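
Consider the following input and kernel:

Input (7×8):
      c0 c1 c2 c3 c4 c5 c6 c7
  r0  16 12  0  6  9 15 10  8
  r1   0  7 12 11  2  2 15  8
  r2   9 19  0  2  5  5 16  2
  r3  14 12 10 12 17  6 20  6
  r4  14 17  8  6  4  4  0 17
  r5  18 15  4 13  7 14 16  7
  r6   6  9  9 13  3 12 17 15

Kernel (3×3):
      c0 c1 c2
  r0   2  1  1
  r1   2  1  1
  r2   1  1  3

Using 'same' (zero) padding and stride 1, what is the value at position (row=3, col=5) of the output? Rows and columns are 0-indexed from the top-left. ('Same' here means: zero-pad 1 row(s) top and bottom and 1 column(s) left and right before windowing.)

99

The receptive field on the zero-padded input at this output position is [5 5 16 / 17 6 20 / 4 4 0]. Elementwise product with the kernel and sum: 5·2 + 5·1 + 16·1 + 17·2 + 6·1 + 20·1 + 4·1 + 4·1 + 0·3.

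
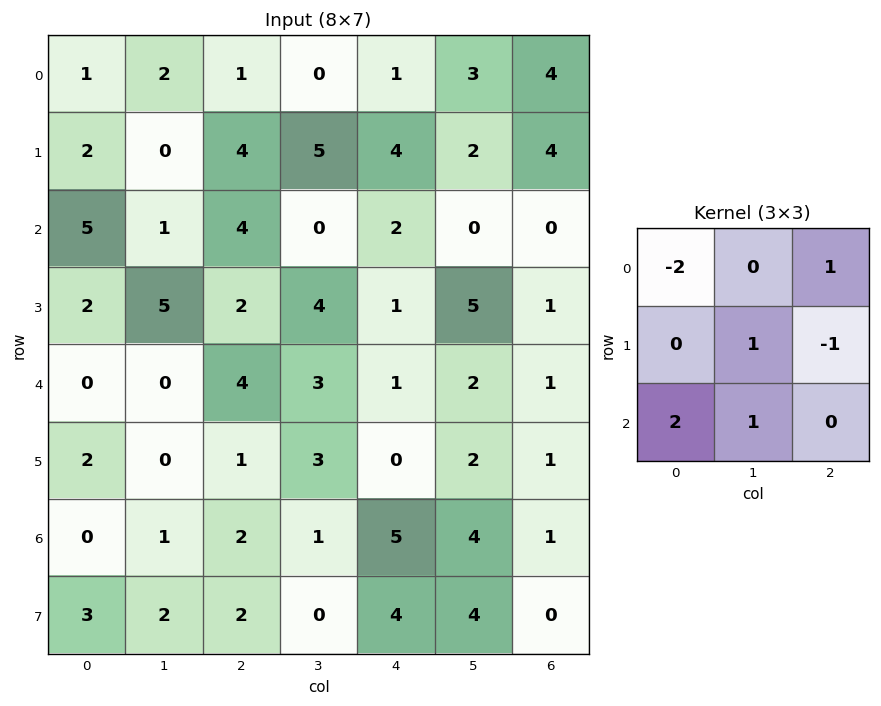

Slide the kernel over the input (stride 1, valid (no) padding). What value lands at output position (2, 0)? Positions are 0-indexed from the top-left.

-3

The receptive field on the input at this output position is [5 1 4 / 2 5 2 / 0 0 4]. Elementwise product with the kernel and sum: 5·-2 + 4·1 + 5·1 + 2·-1 + 0·2 + 0·1.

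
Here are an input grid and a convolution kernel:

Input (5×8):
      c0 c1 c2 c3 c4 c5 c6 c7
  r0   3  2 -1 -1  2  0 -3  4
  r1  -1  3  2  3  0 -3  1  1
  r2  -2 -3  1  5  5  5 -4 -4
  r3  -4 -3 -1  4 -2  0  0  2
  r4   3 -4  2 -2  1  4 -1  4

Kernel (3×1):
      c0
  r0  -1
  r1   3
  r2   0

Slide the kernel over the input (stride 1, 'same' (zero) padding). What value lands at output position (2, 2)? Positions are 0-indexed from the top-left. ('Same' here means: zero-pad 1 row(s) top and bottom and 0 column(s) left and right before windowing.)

1

The receptive field on the zero-padded input at this output position is [2 / 1 / -1]. Elementwise product with the kernel and sum: 2·-1 + 1·3.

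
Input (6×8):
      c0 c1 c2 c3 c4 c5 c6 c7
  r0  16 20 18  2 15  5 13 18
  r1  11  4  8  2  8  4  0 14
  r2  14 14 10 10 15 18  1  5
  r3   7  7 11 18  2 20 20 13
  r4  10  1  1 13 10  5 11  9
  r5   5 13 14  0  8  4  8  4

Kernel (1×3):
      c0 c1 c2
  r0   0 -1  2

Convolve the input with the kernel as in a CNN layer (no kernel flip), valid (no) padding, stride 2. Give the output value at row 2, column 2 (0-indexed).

The receptive field on the input at this output position is [10 5 11]. Elementwise product with the kernel and sum: 5·-1 + 11·2.

17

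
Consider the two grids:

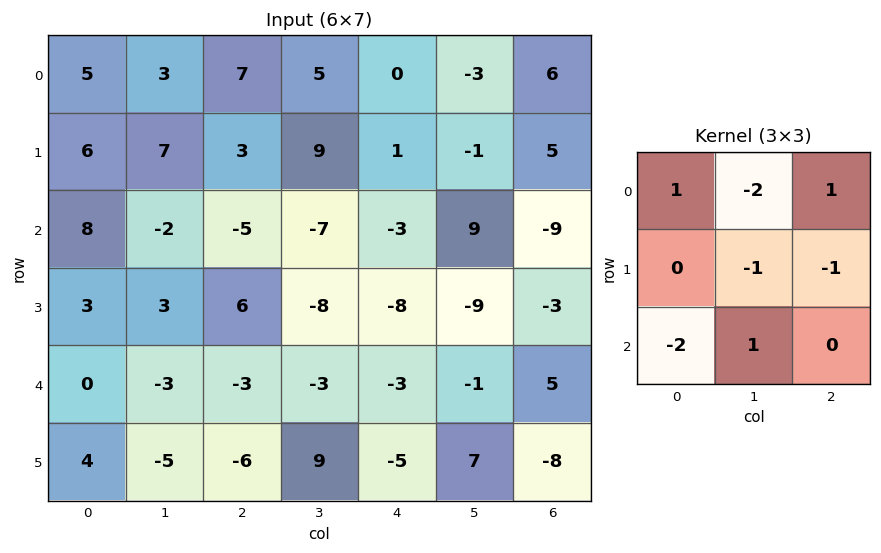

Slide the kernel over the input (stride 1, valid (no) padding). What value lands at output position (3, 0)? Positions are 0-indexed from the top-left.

-4

The receptive field on the input at this output position is [3 3 6 / 0 -3 -3 / 4 -5 -6]. Elementwise product with the kernel and sum: 3·1 + 3·-2 + 6·1 + -3·-1 + -3·-1 + 4·-2 + -5·1.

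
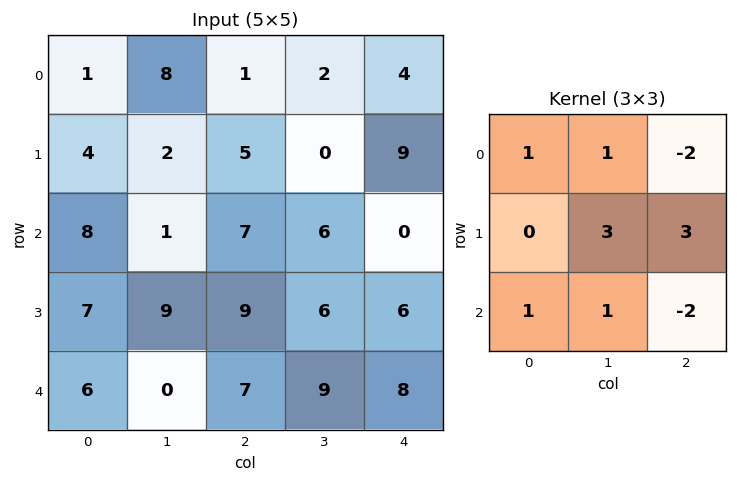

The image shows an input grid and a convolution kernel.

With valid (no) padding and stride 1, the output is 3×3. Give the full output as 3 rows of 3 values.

Output[0,0]: The receptive field on the input at this output position is [1 8 1 / 4 2 5 / 8 1 7]. Elementwise product with the kernel and sum: 1·1 + 8·1 + 1·-2 + 2·3 + 5·3 + 8·1 + 1·1 + 7·-2.
Output[0,1]: The receptive field on the input at this output position is [8 1 2 / 2 5 0 / 1 7 6]. Elementwise product with the kernel and sum: 8·1 + 1·1 + 2·-2 + 5·3 + 0·3 + 1·1 + 7·1 + 6·-2.

23 16 35
18 52 8
41 30 49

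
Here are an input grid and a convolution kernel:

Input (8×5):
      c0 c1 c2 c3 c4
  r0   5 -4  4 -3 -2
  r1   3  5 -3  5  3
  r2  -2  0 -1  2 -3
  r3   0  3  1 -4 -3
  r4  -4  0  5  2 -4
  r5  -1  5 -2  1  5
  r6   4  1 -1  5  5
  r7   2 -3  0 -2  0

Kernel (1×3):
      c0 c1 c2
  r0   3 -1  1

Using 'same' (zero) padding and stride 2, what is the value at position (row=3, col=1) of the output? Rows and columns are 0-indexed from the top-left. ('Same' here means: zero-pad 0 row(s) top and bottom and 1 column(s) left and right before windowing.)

The receptive field on the zero-padded input at this output position is [1 -1 5]. Elementwise product with the kernel and sum: 1·3 + -1·-1 + 5·1.

9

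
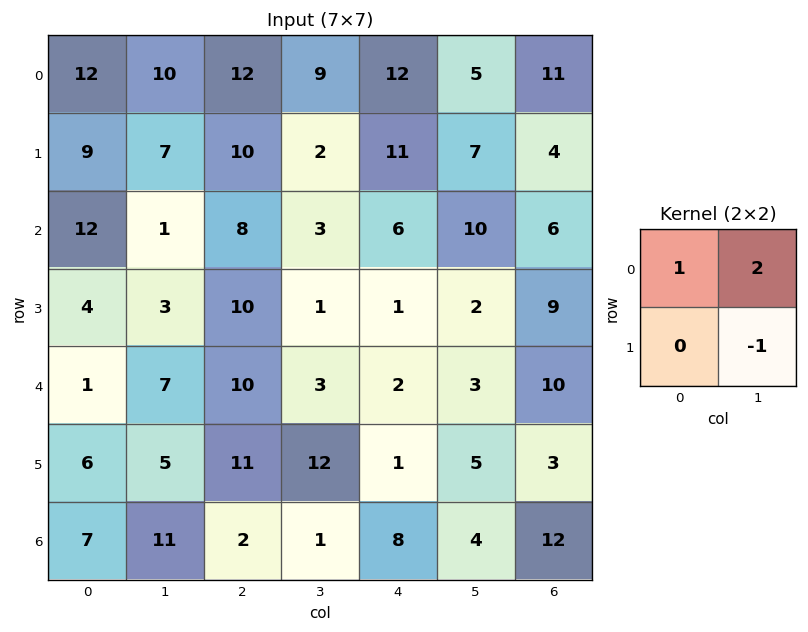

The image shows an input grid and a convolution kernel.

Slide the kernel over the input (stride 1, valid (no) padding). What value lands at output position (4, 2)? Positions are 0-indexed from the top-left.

The receptive field on the input at this output position is [10 3 / 11 12]. Elementwise product with the kernel and sum: 10·1 + 3·2 + 12·-1.

4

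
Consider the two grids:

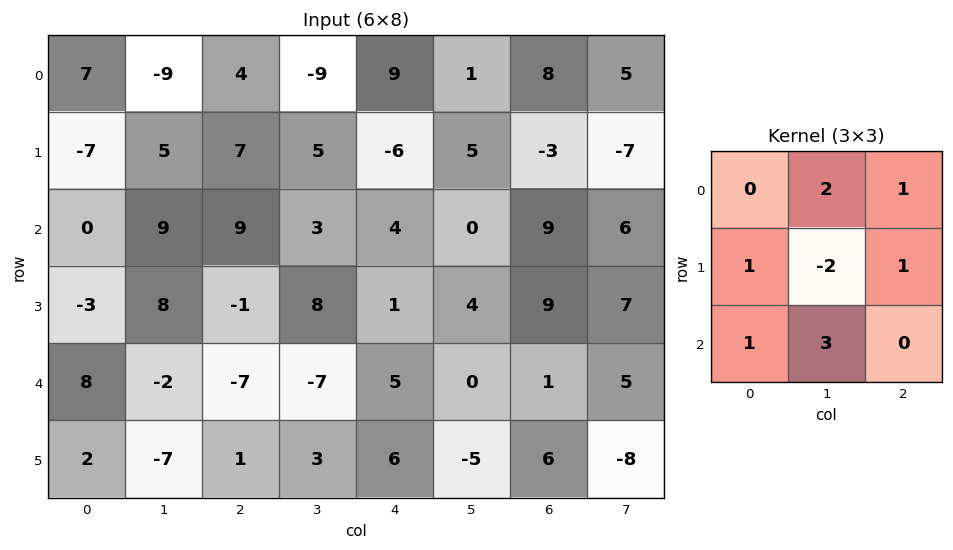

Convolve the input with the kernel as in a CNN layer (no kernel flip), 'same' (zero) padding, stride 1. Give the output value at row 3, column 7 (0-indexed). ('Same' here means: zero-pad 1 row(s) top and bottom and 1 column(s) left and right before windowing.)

The receptive field on the zero-padded input at this output position is [9 6 0 / 9 7 0 / 1 5 0]. Elementwise product with the kernel and sum: 6·2 + 0·1 + 9·1 + 7·-2 + 0·1 + 1·1 + 5·3.

23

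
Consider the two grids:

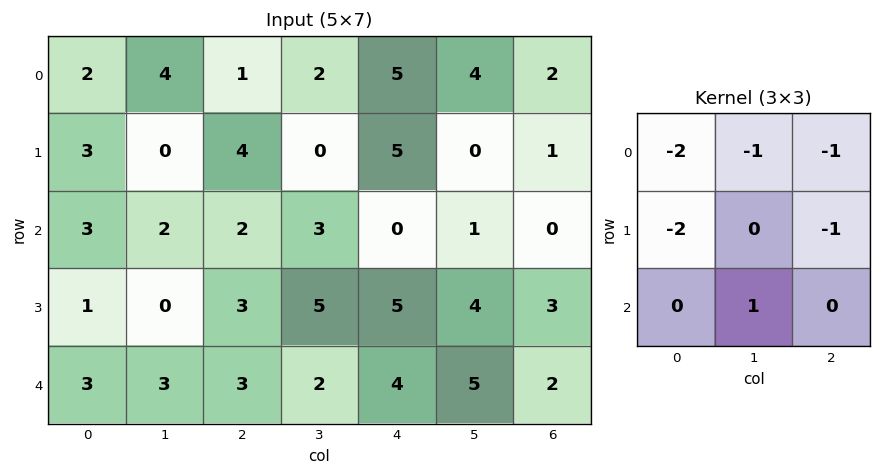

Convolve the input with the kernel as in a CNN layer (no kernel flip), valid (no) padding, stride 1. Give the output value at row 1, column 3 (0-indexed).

-7

The receptive field on the input at this output position is [0 5 0 / 3 0 1 / 5 5 4]. Elementwise product with the kernel and sum: 0·-2 + 5·-1 + 0·-1 + 3·-2 + 1·-1 + 5·1.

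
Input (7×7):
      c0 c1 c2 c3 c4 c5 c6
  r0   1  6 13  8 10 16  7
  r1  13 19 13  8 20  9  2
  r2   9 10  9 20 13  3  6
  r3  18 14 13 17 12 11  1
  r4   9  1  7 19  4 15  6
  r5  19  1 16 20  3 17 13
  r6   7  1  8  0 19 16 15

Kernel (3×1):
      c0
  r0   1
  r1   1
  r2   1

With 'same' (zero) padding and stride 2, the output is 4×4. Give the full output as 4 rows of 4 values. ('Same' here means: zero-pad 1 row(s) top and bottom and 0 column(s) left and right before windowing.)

14 26 30 9
40 35 45 9
46 36 19 20
26 24 22 28

Output[0,0]: The receptive field on the zero-padded input at this output position is [0 / 1 / 13]. Elementwise product with the kernel and sum: 0·1 + 1·1 + 13·1.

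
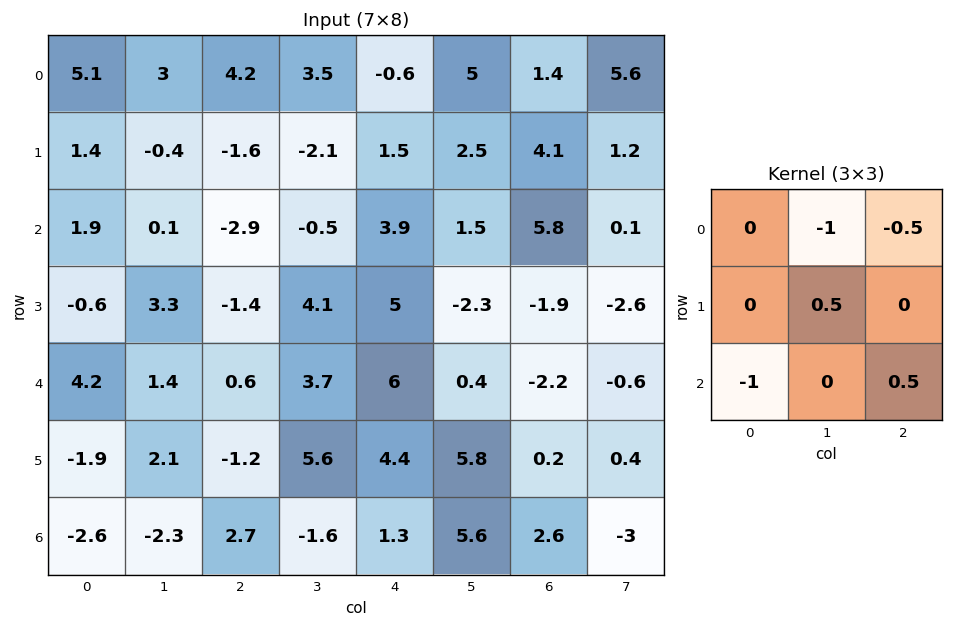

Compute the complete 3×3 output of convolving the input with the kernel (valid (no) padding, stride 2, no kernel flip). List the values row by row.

-8.65 0.6 -5.45
-0.9 3 -12.65
3.3 -5.95 3.6

Output[0,0]: The receptive field on the input at this output position is [5.1 3 4.2 / 1.4 -0.4 -1.6 / 1.9 0.1 -2.9]. Elementwise product with the kernel and sum: 3·-1 + 4.2·-0.5 + -0.4·0.5 + 1.9·-1 + -2.9·0.5.
Output[0,1]: The receptive field on the input at this output position is [4.2 3.5 -0.6 / -1.6 -2.1 1.5 / -2.9 -0.5 3.9]. Elementwise product with the kernel and sum: 3.5·-1 + -0.6·-0.5 + -2.1·0.5 + -2.9·-1 + 3.9·0.5.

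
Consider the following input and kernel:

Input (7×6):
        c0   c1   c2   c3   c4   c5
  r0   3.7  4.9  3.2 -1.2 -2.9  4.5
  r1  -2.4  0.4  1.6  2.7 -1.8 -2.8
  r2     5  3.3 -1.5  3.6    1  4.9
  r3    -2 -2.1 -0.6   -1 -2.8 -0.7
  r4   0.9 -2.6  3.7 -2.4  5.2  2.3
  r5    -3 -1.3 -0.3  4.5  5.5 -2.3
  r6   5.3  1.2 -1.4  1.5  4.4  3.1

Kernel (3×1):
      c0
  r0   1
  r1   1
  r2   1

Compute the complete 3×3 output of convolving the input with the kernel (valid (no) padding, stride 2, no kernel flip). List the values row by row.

Output[0,0]: The receptive field on the input at this output position is [3.7 / -2.4 / 5]. Elementwise product with the kernel and sum: 3.7·1 + -2.4·1 + 5·1.
Output[0,1]: The receptive field on the input at this output position is [3.2 / 1.6 / -1.5]. Elementwise product with the kernel and sum: 3.2·1 + 1.6·1 + -1.5·1.

6.3 3.3 -3.7
3.9 1.6 3.4
3.2 2 15.1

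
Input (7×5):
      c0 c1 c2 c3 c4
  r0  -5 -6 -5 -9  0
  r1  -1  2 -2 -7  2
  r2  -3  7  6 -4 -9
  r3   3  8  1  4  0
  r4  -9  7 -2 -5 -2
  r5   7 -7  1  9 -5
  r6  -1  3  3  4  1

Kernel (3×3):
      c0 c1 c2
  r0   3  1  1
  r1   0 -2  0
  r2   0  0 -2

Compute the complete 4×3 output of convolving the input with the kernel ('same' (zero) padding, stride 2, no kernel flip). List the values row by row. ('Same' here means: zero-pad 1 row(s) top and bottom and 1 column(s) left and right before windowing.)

Output[0,0]: The receptive field on the zero-padded input at this output position is [0 0 0 / 0 -5 -6 / 0 -1 2]. Elementwise product with the kernel and sum: 0·3 + 0·1 + 0·1 + -5·-2 + 2·-2.

6 24 0
-9 -23 -1
43 15 16
2 -17 20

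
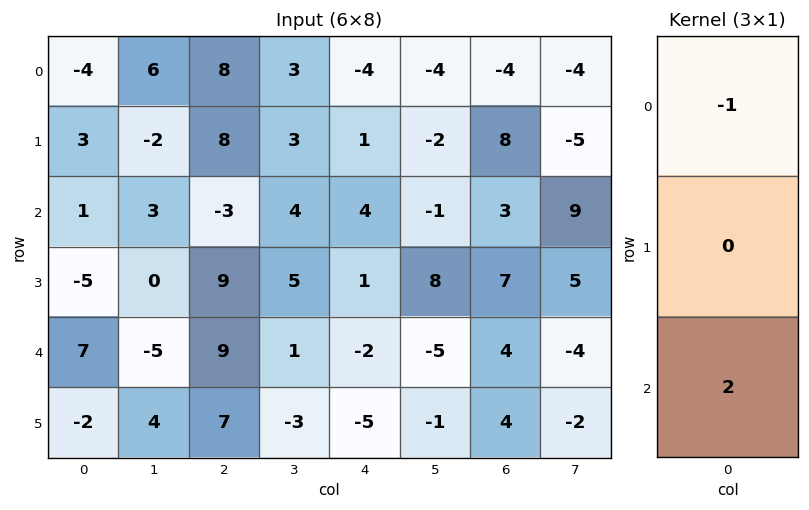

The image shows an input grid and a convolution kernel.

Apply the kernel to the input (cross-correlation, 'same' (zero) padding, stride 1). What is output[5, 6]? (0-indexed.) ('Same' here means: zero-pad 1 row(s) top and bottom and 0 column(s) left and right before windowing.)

-4

The receptive field on the zero-padded input at this output position is [4 / 4 / 0]. Elementwise product with the kernel and sum: 4·-1 + 0·2.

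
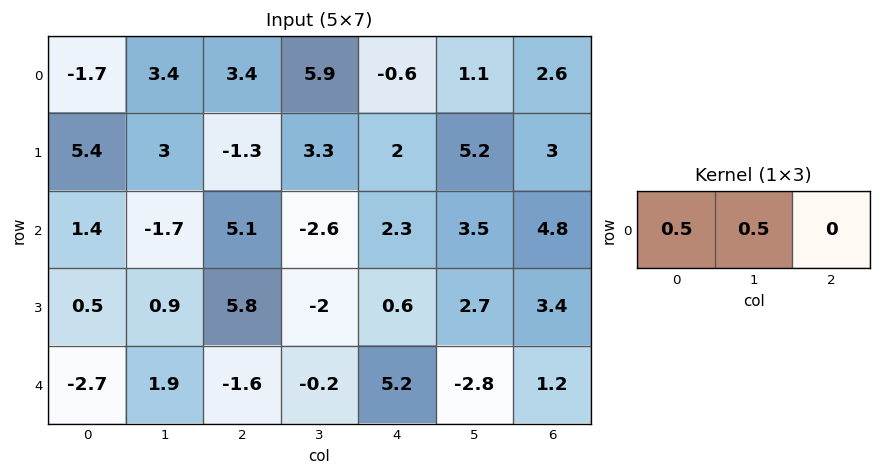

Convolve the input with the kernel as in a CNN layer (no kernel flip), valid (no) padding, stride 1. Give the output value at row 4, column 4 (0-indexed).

1.2

The receptive field on the input at this output position is [5.2 -2.8 1.2]. Elementwise product with the kernel and sum: 5.2·0.5 + -2.8·0.5.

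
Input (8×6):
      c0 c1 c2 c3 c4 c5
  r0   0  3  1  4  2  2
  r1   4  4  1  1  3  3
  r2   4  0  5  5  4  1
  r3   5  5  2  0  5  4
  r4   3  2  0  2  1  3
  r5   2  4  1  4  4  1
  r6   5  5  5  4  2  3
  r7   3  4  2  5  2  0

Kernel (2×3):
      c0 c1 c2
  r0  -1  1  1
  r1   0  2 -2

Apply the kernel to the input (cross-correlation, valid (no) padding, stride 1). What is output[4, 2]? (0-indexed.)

The receptive field on the input at this output position is [0 2 1 / 1 4 4]. Elementwise product with the kernel and sum: 0·-1 + 2·1 + 1·1 + 4·2 + 4·-2.

3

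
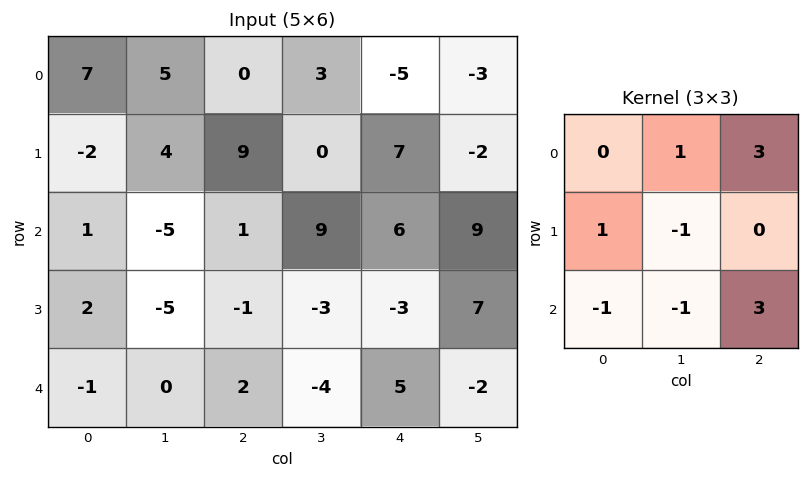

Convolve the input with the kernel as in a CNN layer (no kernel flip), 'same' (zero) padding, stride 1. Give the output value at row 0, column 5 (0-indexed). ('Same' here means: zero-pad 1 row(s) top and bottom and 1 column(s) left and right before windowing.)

The receptive field on the zero-padded input at this output position is [0 0 0 / -5 -3 0 / 7 -2 0]. Elementwise product with the kernel and sum: 0·1 + 0·3 + -5·1 + -3·-1 + 7·-1 + -2·-1 + 0·3.

-7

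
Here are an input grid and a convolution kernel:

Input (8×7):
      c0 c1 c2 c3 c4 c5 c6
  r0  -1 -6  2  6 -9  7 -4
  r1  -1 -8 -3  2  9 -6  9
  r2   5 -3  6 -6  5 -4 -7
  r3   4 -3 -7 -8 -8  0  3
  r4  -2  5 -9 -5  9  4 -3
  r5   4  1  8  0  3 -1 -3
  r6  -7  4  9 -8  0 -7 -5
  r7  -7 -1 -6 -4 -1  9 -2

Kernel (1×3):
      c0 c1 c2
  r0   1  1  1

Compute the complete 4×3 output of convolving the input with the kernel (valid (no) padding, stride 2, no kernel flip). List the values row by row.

Output[0,0]: The receptive field on the input at this output position is [-1 -6 2]. Elementwise product with the kernel and sum: -1·1 + -6·1 + 2·1.

-5 -1 -6
8 5 -6
-6 -5 10
6 1 -12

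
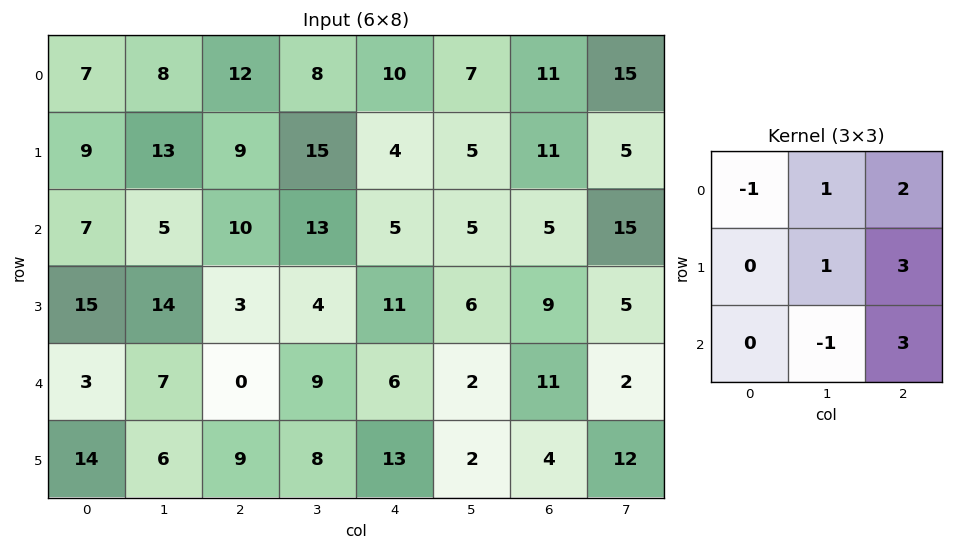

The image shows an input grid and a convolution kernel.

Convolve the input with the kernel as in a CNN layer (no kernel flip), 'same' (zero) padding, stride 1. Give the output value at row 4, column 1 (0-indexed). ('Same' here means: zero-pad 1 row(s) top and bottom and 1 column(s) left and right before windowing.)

33

The receptive field on the zero-padded input at this output position is [15 14 3 / 3 7 0 / 14 6 9]. Elementwise product with the kernel and sum: 15·-1 + 14·1 + 3·2 + 7·1 + 0·3 + 6·-1 + 9·3.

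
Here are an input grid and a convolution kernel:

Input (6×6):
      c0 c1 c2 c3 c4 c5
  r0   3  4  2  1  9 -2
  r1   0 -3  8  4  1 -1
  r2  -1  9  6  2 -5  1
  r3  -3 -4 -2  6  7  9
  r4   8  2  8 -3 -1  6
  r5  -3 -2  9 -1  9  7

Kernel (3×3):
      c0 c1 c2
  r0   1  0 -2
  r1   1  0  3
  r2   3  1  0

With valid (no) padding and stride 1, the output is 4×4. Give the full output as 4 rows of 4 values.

Output[0,0]: The receptive field on the input at this output position is [3 4 2 / 0 -3 8 / -1 9 6]. Elementwise product with the kernel and sum: 3·1 + 2·-2 + 0·1 + 8·3 + -1·3 + 9·1.

29 44 15 7
-12 -10 -3 36
4 33 56 23
22 -20 15 9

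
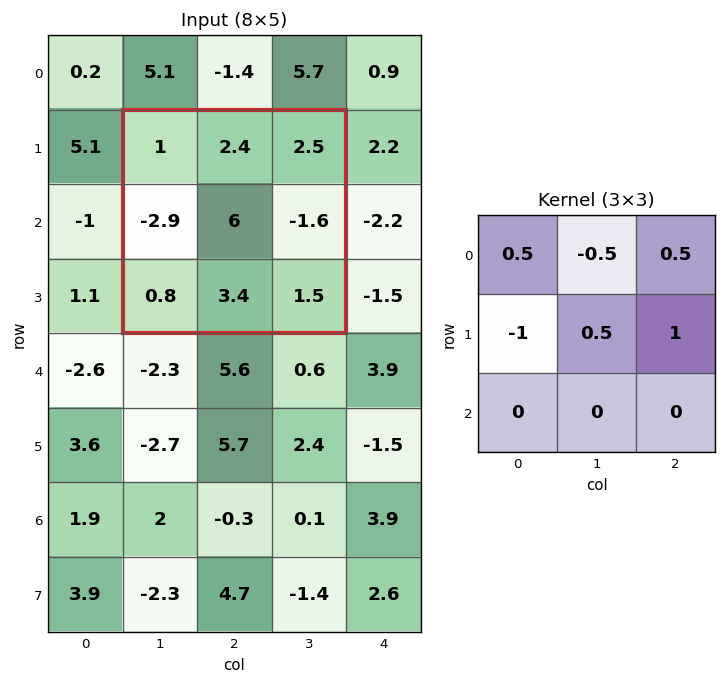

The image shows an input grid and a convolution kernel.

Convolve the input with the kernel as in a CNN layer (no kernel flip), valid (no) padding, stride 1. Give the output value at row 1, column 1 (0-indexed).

The receptive field on the input at this output position is [1 2.4 2.5 / -2.9 6 -1.6 / 0.8 3.4 1.5]. Elementwise product with the kernel and sum: 1·0.5 + 2.4·-0.5 + 2.5·0.5 + -2.9·-1 + 6·0.5 + -1.6·1.

4.85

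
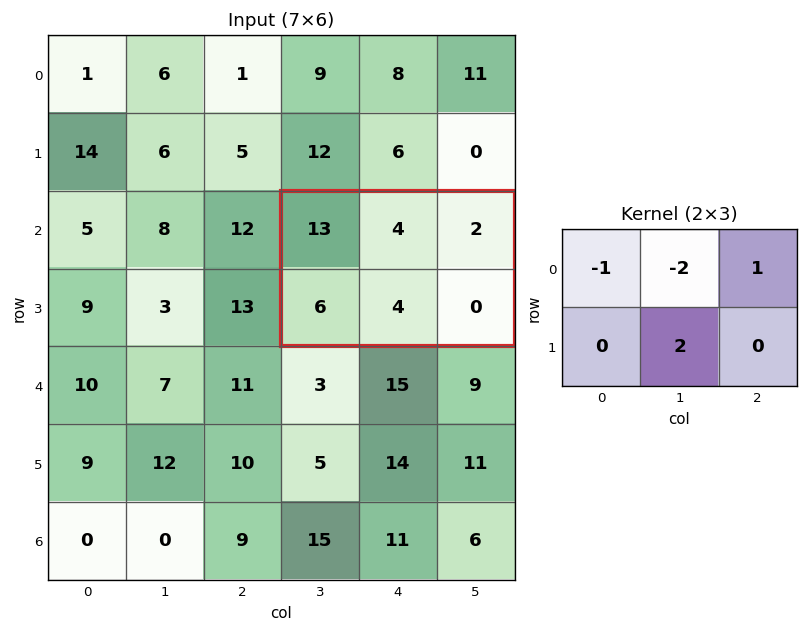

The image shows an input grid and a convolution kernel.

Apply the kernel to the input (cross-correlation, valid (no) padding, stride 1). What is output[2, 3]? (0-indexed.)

-11

The receptive field on the input at this output position is [13 4 2 / 6 4 0]. Elementwise product with the kernel and sum: 13·-1 + 4·-2 + 2·1 + 4·2.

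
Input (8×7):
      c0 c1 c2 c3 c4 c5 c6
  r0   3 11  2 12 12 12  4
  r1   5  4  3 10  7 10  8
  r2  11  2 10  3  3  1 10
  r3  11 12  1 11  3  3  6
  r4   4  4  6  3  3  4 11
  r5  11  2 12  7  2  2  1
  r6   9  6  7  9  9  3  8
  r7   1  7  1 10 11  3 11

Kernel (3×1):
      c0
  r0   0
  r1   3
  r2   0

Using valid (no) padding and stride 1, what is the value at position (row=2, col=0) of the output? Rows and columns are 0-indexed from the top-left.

33

The receptive field on the input at this output position is [11 / 11 / 4]. Elementwise product with the kernel and sum: 11·3.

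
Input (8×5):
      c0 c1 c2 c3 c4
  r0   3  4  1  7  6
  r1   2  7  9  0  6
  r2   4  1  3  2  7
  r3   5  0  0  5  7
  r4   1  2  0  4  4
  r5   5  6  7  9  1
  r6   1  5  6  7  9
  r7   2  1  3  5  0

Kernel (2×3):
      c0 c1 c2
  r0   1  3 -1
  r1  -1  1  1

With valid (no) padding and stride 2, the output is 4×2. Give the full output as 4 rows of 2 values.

28 13
-1 14
15 11
12 20

Output[0,0]: The receptive field on the input at this output position is [3 4 1 / 2 7 9]. Elementwise product with the kernel and sum: 3·1 + 4·3 + 1·-1 + 2·-1 + 7·1 + 9·1.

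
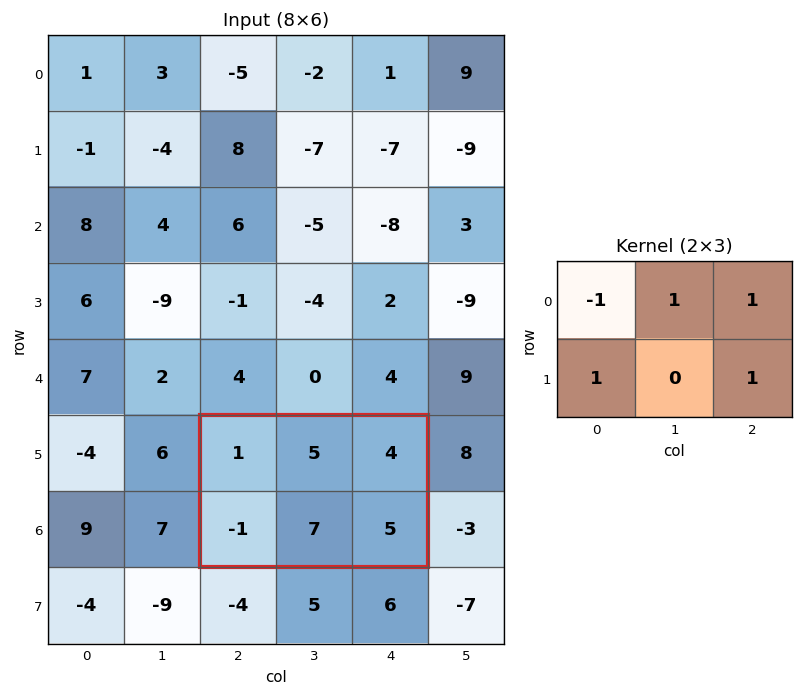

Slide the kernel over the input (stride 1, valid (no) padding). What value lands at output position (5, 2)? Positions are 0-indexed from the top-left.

The receptive field on the input at this output position is [1 5 4 / -1 7 5]. Elementwise product with the kernel and sum: 1·-1 + 5·1 + 4·1 + -1·1 + 5·1.

12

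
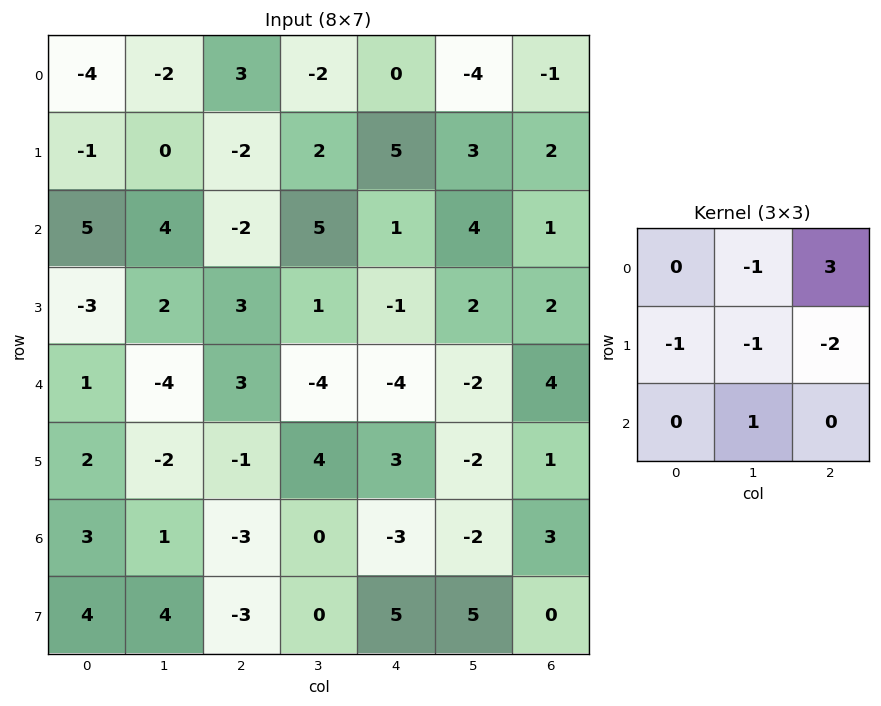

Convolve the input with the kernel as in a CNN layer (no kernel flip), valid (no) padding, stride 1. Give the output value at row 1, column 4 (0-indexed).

The receptive field on the input at this output position is [5 3 2 / 1 4 1 / -1 2 2]. Elementwise product with the kernel and sum: 3·-1 + 2·3 + 1·-1 + 4·-1 + 1·-2 + 2·1.

-2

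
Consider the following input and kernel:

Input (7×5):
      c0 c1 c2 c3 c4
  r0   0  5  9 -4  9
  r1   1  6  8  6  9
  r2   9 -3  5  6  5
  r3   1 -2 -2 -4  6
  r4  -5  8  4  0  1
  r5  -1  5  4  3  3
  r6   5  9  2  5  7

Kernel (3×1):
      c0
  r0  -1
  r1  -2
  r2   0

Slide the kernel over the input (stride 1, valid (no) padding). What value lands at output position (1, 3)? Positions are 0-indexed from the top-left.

The receptive field on the input at this output position is [6 / 6 / -4]. Elementwise product with the kernel and sum: 6·-1 + 6·-2.

-18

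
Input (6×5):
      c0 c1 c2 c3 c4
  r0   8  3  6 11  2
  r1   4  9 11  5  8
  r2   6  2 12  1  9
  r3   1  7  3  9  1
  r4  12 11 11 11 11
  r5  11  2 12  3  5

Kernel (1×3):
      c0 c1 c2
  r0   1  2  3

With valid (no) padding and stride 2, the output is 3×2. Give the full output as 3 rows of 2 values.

32 34
46 41
67 66

Output[0,0]: The receptive field on the input at this output position is [8 3 6]. Elementwise product with the kernel and sum: 8·1 + 3·2 + 6·3.
Output[0,1]: The receptive field on the input at this output position is [6 11 2]. Elementwise product with the kernel and sum: 6·1 + 11·2 + 2·3.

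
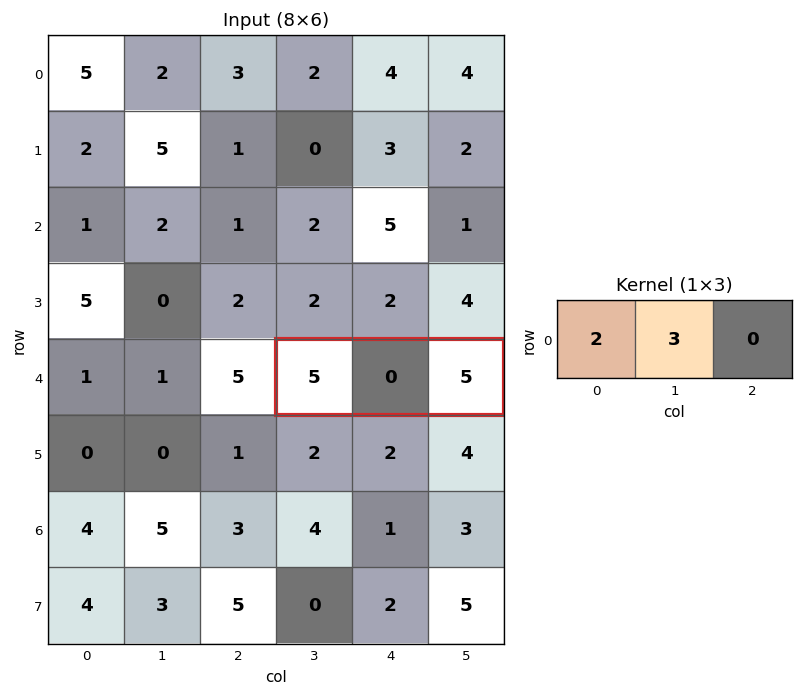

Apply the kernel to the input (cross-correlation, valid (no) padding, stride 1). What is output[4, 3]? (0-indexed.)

The receptive field on the input at this output position is [5 0 5]. Elementwise product with the kernel and sum: 5·2 + 0·3.

10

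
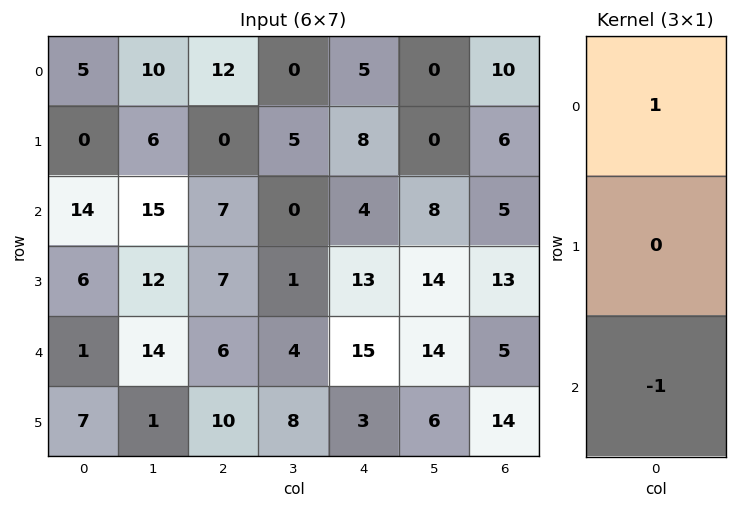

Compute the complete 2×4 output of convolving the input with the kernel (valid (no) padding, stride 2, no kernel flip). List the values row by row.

-9 5 1 5
13 1 -11 0

Output[0,0]: The receptive field on the input at this output position is [5 / 0 / 14]. Elementwise product with the kernel and sum: 5·1 + 14·-1.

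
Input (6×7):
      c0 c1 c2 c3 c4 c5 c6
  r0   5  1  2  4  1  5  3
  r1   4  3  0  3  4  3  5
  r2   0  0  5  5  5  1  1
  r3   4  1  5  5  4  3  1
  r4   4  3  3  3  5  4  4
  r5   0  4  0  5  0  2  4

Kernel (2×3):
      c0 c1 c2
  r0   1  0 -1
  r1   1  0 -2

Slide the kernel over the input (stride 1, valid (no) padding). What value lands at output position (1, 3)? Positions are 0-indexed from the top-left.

3

The receptive field on the input at this output position is [3 4 3 / 5 5 1]. Elementwise product with the kernel and sum: 3·1 + 3·-1 + 5·1 + 1·-2.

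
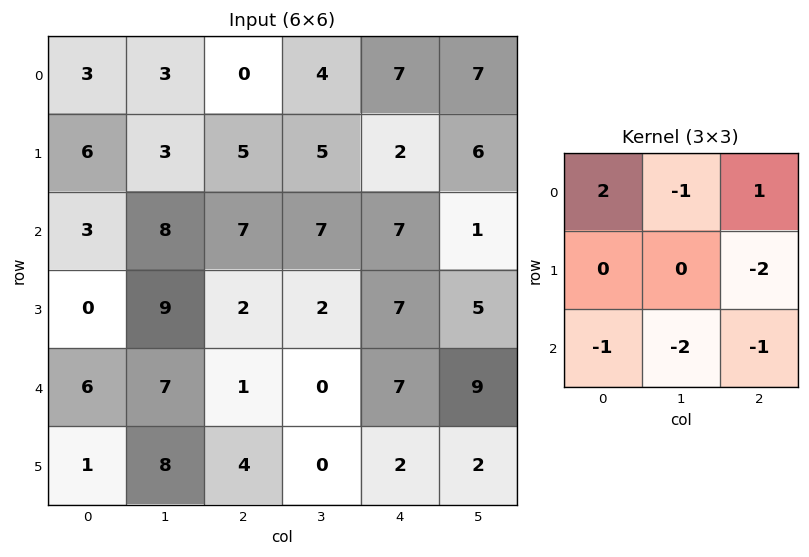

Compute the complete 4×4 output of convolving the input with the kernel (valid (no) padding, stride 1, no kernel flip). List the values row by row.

-33 -29 -29 -26
-20 -23 -20 -9
-20 3 -8 -25
-30 2 -11 -22

Output[0,0]: The receptive field on the input at this output position is [3 3 0 / 6 3 5 / 3 8 7]. Elementwise product with the kernel and sum: 3·2 + 3·-1 + 0·1 + 5·-2 + 3·-1 + 8·-2 + 7·-1.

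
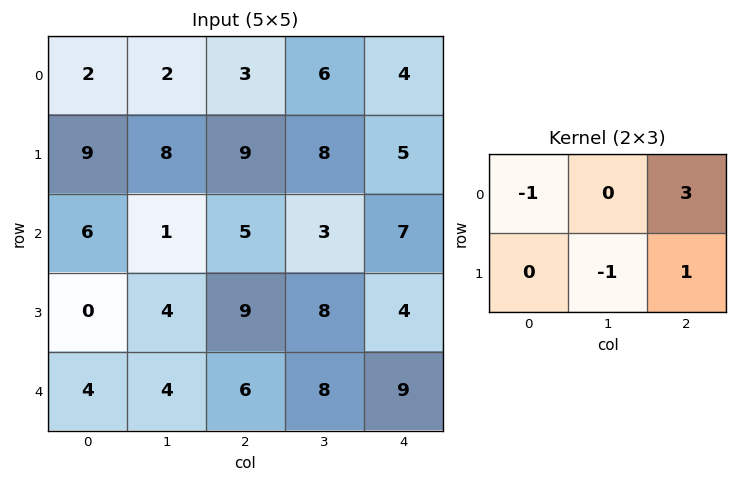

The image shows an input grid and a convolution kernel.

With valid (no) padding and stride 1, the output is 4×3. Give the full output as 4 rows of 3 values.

Output[0,0]: The receptive field on the input at this output position is [2 2 3 / 9 8 9]. Elementwise product with the kernel and sum: 2·-1 + 3·3 + 8·-1 + 9·1.
Output[0,1]: The receptive field on the input at this output position is [2 3 6 / 8 9 8]. Elementwise product with the kernel and sum: 2·-1 + 6·3 + 9·-1 + 8·1.

8 15 6
22 14 10
14 7 12
29 22 4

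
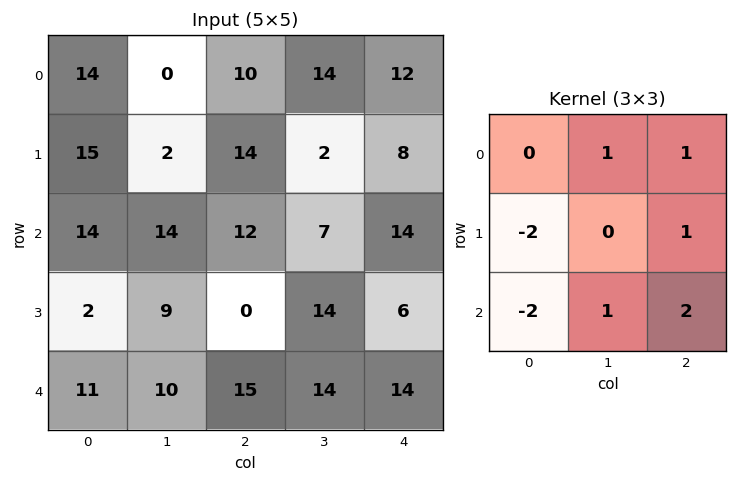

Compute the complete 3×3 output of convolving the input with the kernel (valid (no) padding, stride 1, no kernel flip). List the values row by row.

Output[0,0]: The receptive field on the input at this output position is [14 0 10 / 15 2 14 / 14 14 12]. Elementwise product with the kernel and sum: 0·1 + 10·1 + 15·-2 + 14·1 + 14·-2 + 14·1 + 12·2.

4 20 17
5 5 26
40 38 39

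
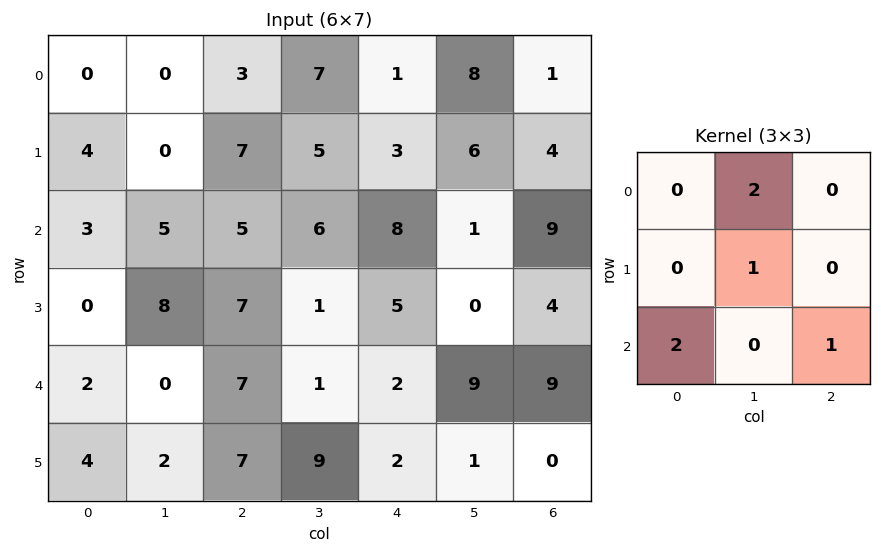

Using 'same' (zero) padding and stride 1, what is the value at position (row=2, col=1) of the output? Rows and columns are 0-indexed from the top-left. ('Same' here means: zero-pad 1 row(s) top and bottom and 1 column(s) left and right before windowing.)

The receptive field on the zero-padded input at this output position is [4 0 7 / 3 5 5 / 0 8 7]. Elementwise product with the kernel and sum: 0·2 + 5·1 + 0·2 + 7·1.

12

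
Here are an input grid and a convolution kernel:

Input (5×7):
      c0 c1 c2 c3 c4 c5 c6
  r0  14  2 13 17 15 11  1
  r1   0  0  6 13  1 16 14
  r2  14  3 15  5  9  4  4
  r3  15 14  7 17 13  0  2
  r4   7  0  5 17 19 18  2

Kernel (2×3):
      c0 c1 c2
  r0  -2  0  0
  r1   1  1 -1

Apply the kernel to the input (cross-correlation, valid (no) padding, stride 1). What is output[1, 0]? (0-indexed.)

The receptive field on the input at this output position is [0 0 6 / 14 3 15]. Elementwise product with the kernel and sum: 0·-2 + 14·1 + 3·1 + 15·-1.

2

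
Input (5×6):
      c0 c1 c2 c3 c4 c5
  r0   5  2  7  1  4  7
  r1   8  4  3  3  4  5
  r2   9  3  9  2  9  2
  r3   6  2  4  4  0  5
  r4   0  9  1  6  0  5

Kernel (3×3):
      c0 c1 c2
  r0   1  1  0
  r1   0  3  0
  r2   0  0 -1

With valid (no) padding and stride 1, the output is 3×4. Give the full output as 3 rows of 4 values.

10 16 8 15
17 30 12 29
17 18 23 6

Output[0,0]: The receptive field on the input at this output position is [5 2 7 / 8 4 3 / 9 3 9]. Elementwise product with the kernel and sum: 5·1 + 2·1 + 4·3 + 9·-1.
Output[0,1]: The receptive field on the input at this output position is [2 7 1 / 4 3 3 / 3 9 2]. Elementwise product with the kernel and sum: 2·1 + 7·1 + 3·3 + 2·-1.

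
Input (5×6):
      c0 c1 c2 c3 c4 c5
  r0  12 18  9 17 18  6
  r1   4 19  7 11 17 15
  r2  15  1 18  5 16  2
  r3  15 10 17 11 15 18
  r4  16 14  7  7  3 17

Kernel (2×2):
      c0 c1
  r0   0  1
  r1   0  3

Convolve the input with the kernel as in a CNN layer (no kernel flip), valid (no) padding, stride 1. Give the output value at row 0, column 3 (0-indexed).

69

The receptive field on the input at this output position is [17 18 / 11 17]. Elementwise product with the kernel and sum: 18·1 + 17·3.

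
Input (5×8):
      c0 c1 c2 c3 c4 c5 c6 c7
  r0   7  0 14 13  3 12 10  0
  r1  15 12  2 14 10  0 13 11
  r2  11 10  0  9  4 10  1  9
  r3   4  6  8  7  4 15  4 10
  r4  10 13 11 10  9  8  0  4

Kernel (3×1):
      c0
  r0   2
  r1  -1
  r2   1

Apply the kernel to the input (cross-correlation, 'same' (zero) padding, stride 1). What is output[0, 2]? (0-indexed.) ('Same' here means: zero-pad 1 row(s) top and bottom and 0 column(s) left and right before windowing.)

-12

The receptive field on the zero-padded input at this output position is [0 / 14 / 2]. Elementwise product with the kernel and sum: 0·2 + 14·-1 + 2·1.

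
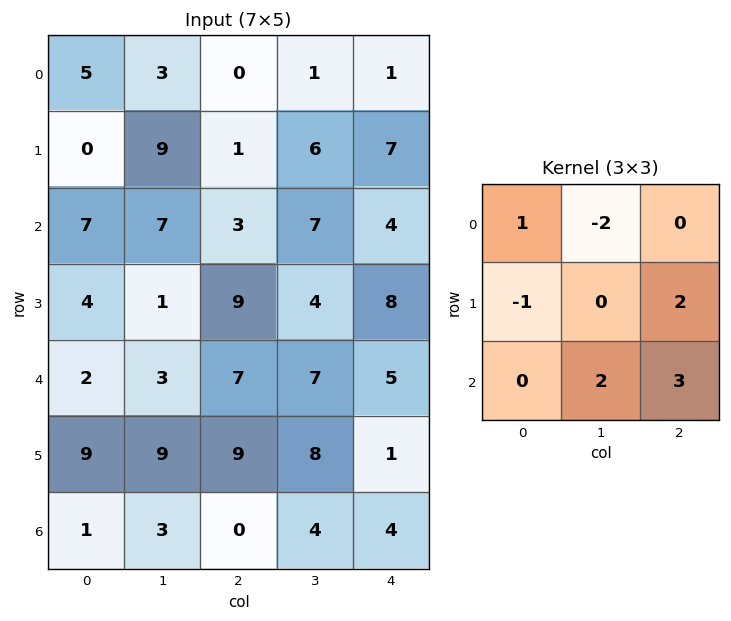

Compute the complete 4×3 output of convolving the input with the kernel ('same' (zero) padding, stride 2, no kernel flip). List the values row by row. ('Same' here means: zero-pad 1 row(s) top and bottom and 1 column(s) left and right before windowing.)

33 19 13
25 44 1
43 36 -17
-12 -4 2

Output[0,0]: The receptive field on the zero-padded input at this output position is [0 0 0 / 0 5 3 / 0 0 9]. Elementwise product with the kernel and sum: 0·1 + 0·-2 + 0·-1 + 3·2 + 0·2 + 9·3.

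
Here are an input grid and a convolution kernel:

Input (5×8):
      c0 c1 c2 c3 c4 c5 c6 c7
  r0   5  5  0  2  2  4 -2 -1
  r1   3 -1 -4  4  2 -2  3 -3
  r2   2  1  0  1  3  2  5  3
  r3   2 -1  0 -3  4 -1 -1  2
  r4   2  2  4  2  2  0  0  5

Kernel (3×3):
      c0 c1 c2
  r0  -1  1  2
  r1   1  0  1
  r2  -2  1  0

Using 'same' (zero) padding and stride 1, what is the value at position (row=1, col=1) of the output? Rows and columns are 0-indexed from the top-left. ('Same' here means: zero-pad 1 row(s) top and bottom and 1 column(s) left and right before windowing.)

The receptive field on the zero-padded input at this output position is [5 5 0 / 3 -1 -4 / 2 1 0]. Elementwise product with the kernel and sum: 5·-1 + 5·1 + 0·2 + 3·1 + -4·1 + 2·-2 + 1·1.

-4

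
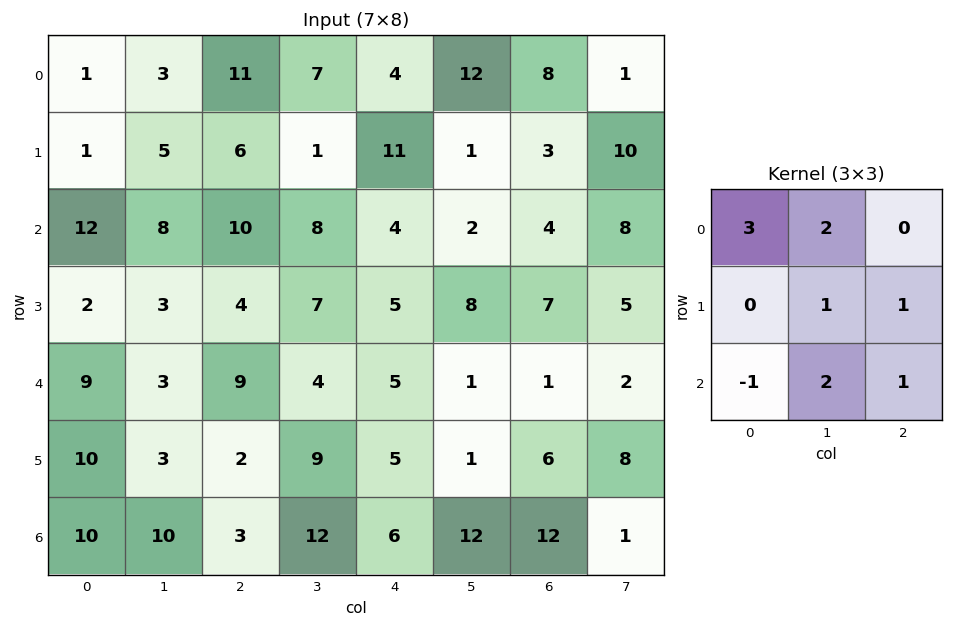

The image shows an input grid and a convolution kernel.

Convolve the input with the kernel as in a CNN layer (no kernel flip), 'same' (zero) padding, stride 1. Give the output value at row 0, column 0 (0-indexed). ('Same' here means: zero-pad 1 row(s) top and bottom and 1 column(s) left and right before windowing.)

The receptive field on the zero-padded input at this output position is [0 0 0 / 0 1 3 / 0 1 5]. Elementwise product with the kernel and sum: 0·3 + 0·2 + 1·1 + 3·1 + 0·-1 + 1·2 + 5·1.

11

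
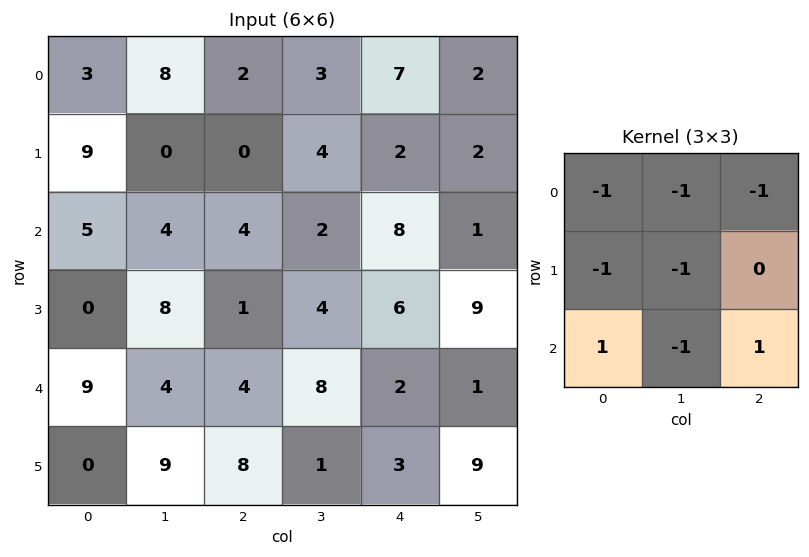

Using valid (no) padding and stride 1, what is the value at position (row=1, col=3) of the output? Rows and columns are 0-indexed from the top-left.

The receptive field on the input at this output position is [4 2 2 / 2 8 1 / 4 6 9]. Elementwise product with the kernel and sum: 4·-1 + 2·-1 + 2·-1 + 2·-1 + 8·-1 + 4·1 + 6·-1 + 9·1.

-11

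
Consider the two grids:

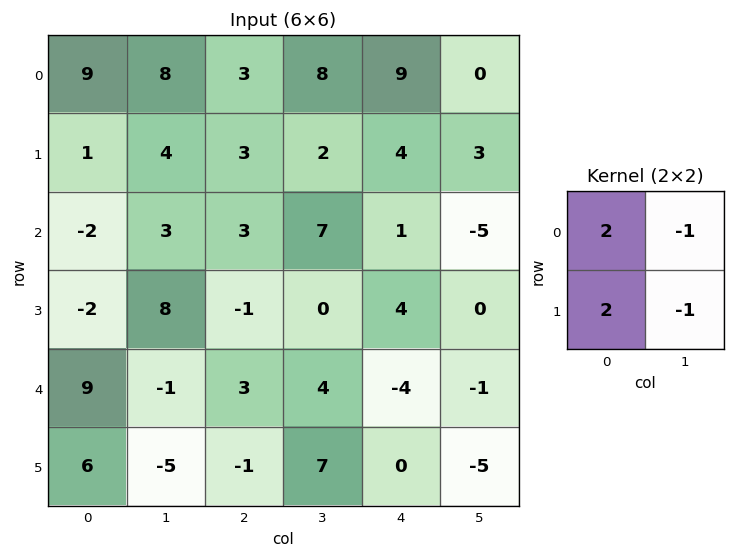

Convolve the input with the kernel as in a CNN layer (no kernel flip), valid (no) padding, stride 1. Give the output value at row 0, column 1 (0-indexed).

The receptive field on the input at this output position is [8 3 / 4 3]. Elementwise product with the kernel and sum: 8·2 + 3·-1 + 4·2 + 3·-1.

18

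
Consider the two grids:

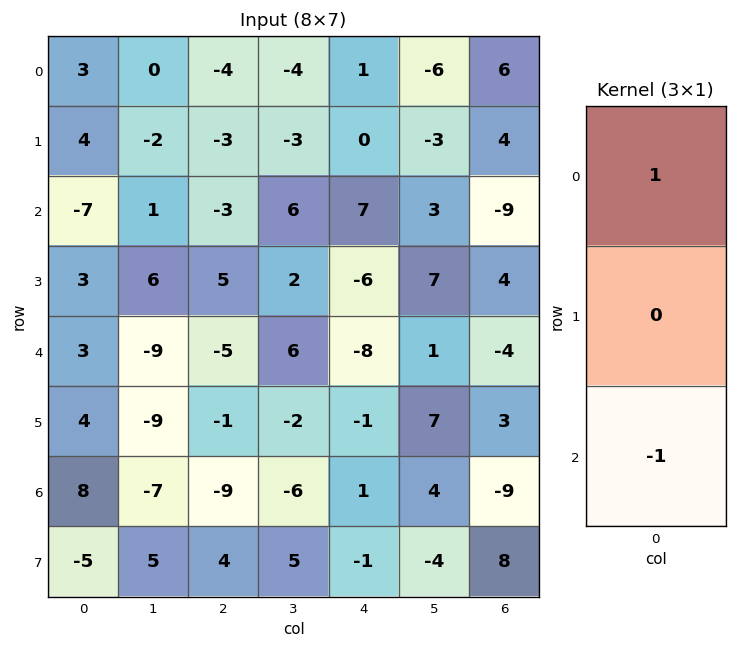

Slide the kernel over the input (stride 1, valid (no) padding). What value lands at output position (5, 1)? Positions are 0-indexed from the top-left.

-14

The receptive field on the input at this output position is [-9 / -7 / 5]. Elementwise product with the kernel and sum: -9·1 + 5·-1.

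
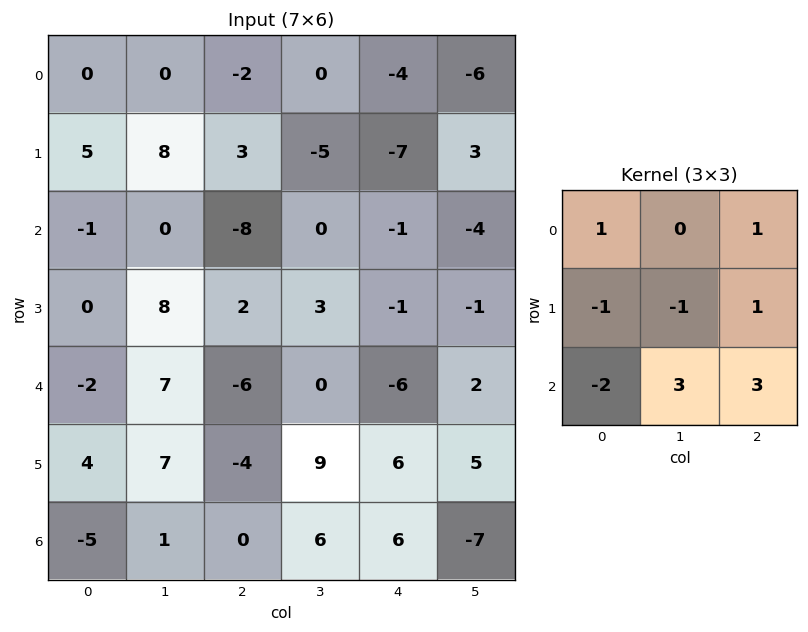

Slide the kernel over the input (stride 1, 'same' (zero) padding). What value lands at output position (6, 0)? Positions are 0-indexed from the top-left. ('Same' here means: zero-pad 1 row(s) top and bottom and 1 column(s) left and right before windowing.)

13

The receptive field on the zero-padded input at this output position is [0 4 7 / 0 -5 1 / 0 0 0]. Elementwise product with the kernel and sum: 0·1 + 7·1 + 0·-1 + -5·-1 + 1·1 + 0·-2 + 0·3 + 0·3.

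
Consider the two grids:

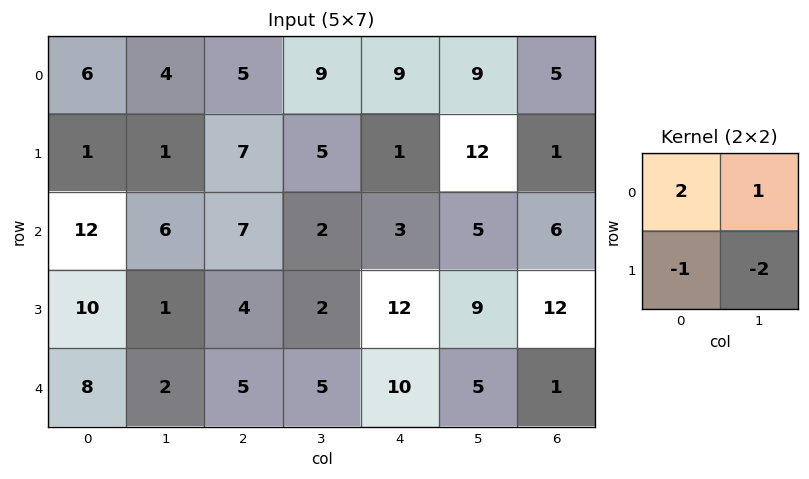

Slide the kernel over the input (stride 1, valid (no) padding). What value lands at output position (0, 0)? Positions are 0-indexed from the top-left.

13

The receptive field on the input at this output position is [6 4 / 1 1]. Elementwise product with the kernel and sum: 6·2 + 4·1 + 1·-1 + 1·-2.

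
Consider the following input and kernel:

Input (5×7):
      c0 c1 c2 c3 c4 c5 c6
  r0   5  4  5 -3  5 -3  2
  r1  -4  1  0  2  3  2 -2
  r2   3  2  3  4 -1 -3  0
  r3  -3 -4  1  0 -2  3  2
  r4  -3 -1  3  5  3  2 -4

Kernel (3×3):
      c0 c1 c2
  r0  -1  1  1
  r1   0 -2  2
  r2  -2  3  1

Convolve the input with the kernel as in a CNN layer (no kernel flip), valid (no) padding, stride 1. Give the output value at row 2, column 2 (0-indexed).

8

The receptive field on the input at this output position is [3 4 -1 / 1 0 -2 / 3 5 3]. Elementwise product with the kernel and sum: 3·-1 + 4·1 + -1·1 + 0·-2 + -2·2 + 3·-2 + 5·3 + 3·1.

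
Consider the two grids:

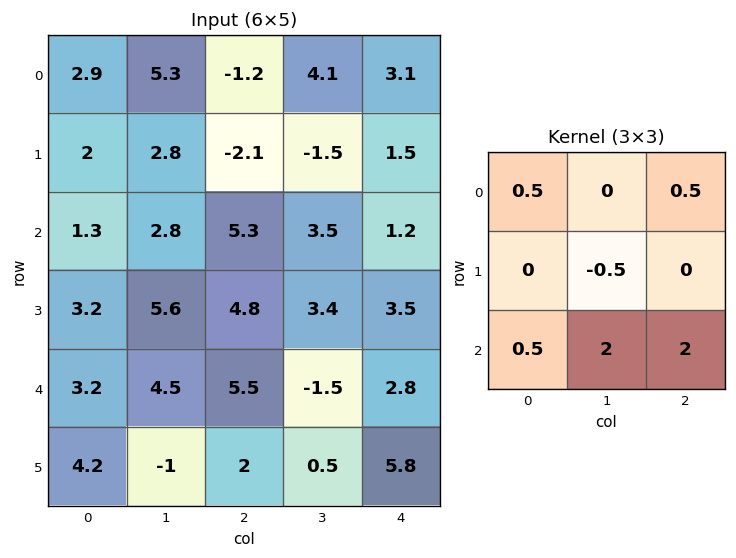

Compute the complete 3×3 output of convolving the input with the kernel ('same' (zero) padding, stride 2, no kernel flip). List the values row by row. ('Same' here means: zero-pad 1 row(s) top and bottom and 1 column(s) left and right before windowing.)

Output[0,0]: The receptive field on the zero-padded input at this output position is [0 0 0 / 0 2.9 5.3 / 0 2 2.8]. Elementwise product with the kernel and sum: 0·0.5 + 0·0.5 + 2.9·-0.5 + 0·0.5 + 2·2 + 2.8·2.
Output[0,1]: The receptive field on the zero-padded input at this output position is [0 0 0 / 5.3 -1.2 4.1 / 2.8 -2.1 -1.5]. Elementwise product with the kernel and sum: 0·0.5 + 0·0.5 + -1.2·-0.5 + 2.8·0.5 + -2.1·2 + -1.5·2.

8.15 -5.2 0.7
18.35 17.2 7.35
7.6 6.25 12.15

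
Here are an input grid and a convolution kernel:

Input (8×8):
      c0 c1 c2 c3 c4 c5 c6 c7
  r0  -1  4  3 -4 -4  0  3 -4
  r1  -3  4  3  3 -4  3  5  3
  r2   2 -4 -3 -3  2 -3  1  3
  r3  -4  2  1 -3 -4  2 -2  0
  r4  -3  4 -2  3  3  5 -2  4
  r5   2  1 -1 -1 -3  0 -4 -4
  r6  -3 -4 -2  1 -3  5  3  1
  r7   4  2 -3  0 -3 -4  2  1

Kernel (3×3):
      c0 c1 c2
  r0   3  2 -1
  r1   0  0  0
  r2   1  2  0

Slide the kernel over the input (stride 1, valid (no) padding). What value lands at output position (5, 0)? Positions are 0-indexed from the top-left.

The receptive field on the input at this output position is [2 1 -1 / -3 -4 -2 / 4 2 -3]. Elementwise product with the kernel and sum: 2·3 + 1·2 + -1·-1 + 4·1 + 2·2.

17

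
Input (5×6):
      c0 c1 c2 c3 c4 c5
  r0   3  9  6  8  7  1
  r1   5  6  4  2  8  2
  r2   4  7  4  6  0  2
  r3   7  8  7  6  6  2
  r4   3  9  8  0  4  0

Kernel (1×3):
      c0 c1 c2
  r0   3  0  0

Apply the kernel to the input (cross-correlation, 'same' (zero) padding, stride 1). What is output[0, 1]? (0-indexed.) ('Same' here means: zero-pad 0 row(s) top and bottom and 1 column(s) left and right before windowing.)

The receptive field on the zero-padded input at this output position is [3 9 6]. Elementwise product with the kernel and sum: 3·3.

9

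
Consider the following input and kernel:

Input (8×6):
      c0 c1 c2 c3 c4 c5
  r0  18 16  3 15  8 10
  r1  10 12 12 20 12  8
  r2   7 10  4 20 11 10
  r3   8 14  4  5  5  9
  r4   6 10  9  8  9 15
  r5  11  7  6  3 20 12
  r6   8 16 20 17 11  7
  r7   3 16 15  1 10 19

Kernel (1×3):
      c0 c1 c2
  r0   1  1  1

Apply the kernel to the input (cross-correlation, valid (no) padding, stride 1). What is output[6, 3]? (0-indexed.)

The receptive field on the input at this output position is [17 11 7]. Elementwise product with the kernel and sum: 17·1 + 11·1 + 7·1.

35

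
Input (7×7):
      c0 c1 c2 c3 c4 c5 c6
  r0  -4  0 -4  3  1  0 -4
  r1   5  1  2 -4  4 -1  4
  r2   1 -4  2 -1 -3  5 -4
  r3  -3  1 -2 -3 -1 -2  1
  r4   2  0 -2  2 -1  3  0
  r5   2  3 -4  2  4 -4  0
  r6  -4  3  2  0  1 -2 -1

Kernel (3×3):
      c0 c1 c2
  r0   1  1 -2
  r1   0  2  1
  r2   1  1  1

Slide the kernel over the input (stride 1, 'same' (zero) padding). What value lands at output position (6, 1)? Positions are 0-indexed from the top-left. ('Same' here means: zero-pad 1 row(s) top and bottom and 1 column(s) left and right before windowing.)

21

The receptive field on the zero-padded input at this output position is [2 3 -4 / -4 3 2 / 0 0 0]. Elementwise product with the kernel and sum: 2·1 + 3·1 + -4·-2 + 3·2 + 2·1 + 0·1 + 0·1 + 0·1.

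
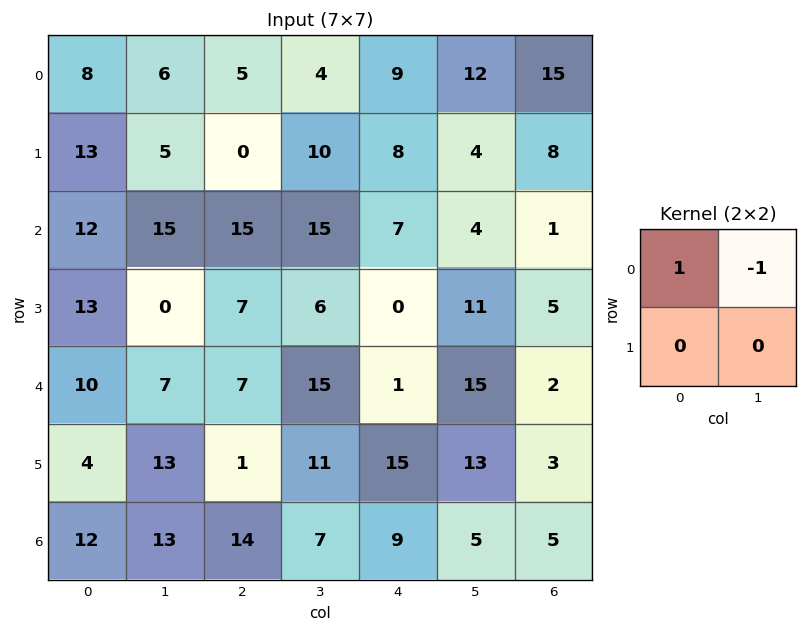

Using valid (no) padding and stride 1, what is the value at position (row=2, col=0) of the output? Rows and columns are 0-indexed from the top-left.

The receptive field on the input at this output position is [12 15 / 13 0]. Elementwise product with the kernel and sum: 12·1 + 15·-1.

-3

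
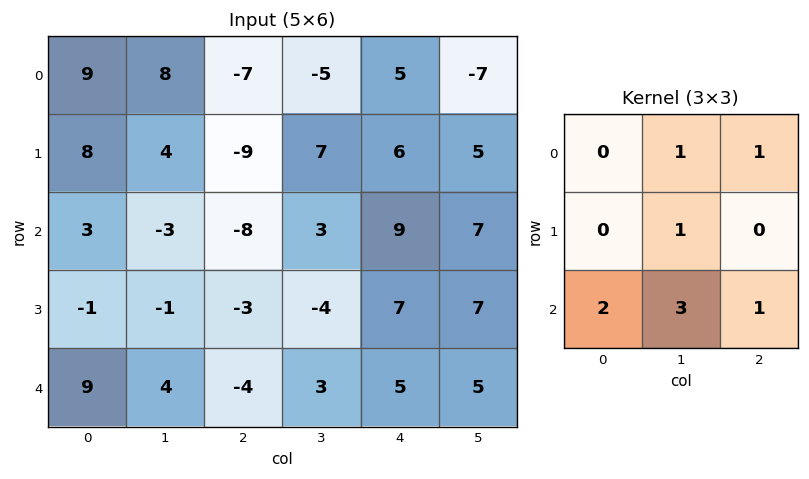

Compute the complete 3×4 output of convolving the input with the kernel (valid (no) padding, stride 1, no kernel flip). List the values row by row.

-6 -48 9 44
-16 -25 5 40
14 -9 14 49

Output[0,0]: The receptive field on the input at this output position is [9 8 -7 / 8 4 -9 / 3 -3 -8]. Elementwise product with the kernel and sum: 8·1 + -7·1 + 4·1 + 3·2 + -3·3 + -8·1.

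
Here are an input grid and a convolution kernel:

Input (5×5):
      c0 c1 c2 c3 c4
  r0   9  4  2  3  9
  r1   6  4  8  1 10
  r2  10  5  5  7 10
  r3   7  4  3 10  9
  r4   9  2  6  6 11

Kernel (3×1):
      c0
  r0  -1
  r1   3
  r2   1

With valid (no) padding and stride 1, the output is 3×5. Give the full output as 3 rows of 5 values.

Output[0,0]: The receptive field on the input at this output position is [9 / 6 / 10]. Elementwise product with the kernel and sum: 9·-1 + 6·3 + 10·1.

19 13 27 7 31
31 15 10 30 29
20 9 10 29 28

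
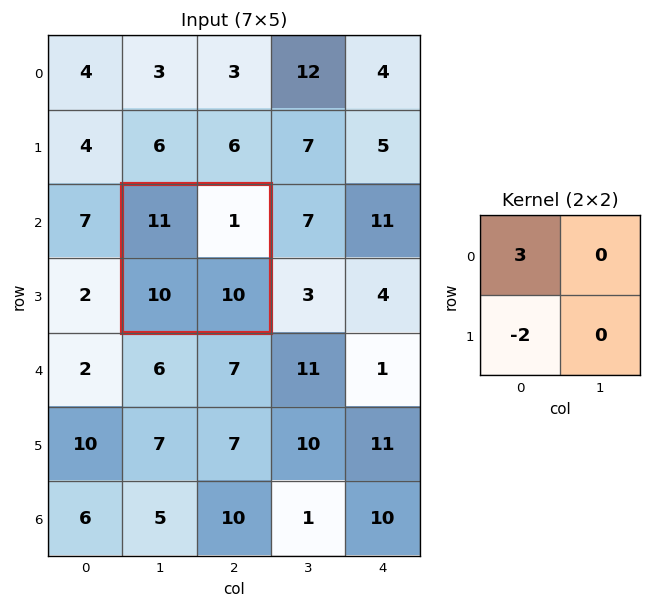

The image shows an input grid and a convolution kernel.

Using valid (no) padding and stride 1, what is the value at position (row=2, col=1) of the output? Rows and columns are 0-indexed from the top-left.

The receptive field on the input at this output position is [11 1 / 10 10]. Elementwise product with the kernel and sum: 11·3 + 10·-2.

13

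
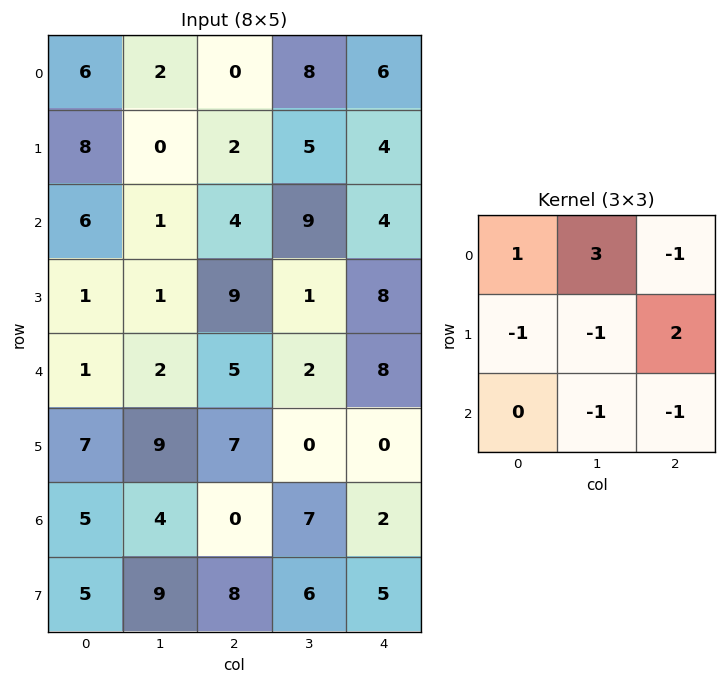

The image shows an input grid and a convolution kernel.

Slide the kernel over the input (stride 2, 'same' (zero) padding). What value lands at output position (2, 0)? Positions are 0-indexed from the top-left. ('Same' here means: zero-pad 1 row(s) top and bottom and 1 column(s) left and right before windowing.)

-11

The receptive field on the zero-padded input at this output position is [0 1 1 / 0 1 2 / 0 7 9]. Elementwise product with the kernel and sum: 0·1 + 1·3 + 1·-1 + 0·-1 + 1·-1 + 2·2 + 7·-1 + 9·-1.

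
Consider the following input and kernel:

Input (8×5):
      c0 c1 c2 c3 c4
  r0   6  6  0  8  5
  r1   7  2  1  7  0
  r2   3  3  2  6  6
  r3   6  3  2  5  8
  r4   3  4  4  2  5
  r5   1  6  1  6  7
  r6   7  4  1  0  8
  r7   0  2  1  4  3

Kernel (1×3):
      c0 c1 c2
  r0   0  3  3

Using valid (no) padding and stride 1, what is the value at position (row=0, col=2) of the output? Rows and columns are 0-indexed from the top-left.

The receptive field on the input at this output position is [0 8 5]. Elementwise product with the kernel and sum: 8·3 + 5·3.

39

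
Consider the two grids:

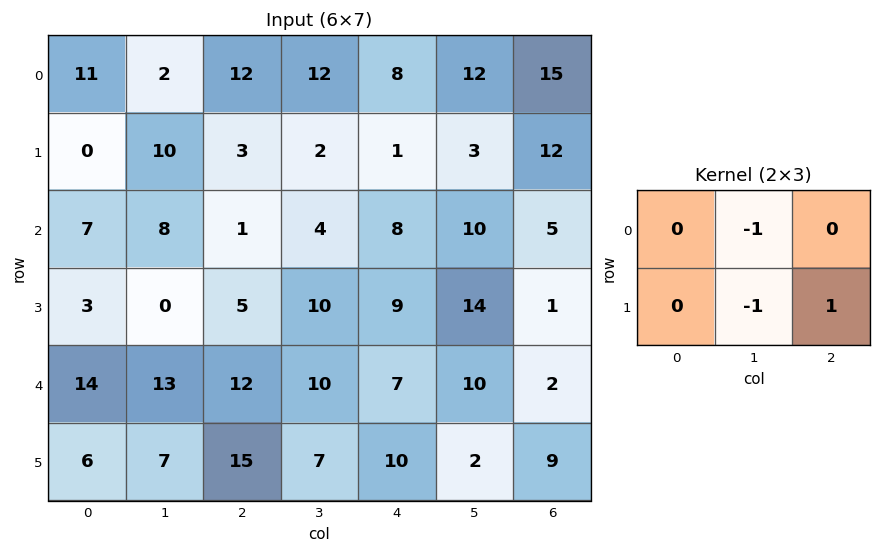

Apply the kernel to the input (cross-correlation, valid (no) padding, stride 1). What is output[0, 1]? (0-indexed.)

The receptive field on the input at this output position is [2 12 12 / 10 3 2]. Elementwise product with the kernel and sum: 12·-1 + 3·-1 + 2·1.

-13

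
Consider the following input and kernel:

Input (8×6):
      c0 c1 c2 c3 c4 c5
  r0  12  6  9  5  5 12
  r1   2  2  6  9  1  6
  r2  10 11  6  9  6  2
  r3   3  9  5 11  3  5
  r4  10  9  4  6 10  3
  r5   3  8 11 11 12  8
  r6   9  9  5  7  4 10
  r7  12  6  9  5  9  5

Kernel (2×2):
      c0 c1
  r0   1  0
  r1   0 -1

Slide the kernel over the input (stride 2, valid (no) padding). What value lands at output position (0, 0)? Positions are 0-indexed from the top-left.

The receptive field on the input at this output position is [12 6 / 2 2]. Elementwise product with the kernel and sum: 12·1 + 2·-1.

10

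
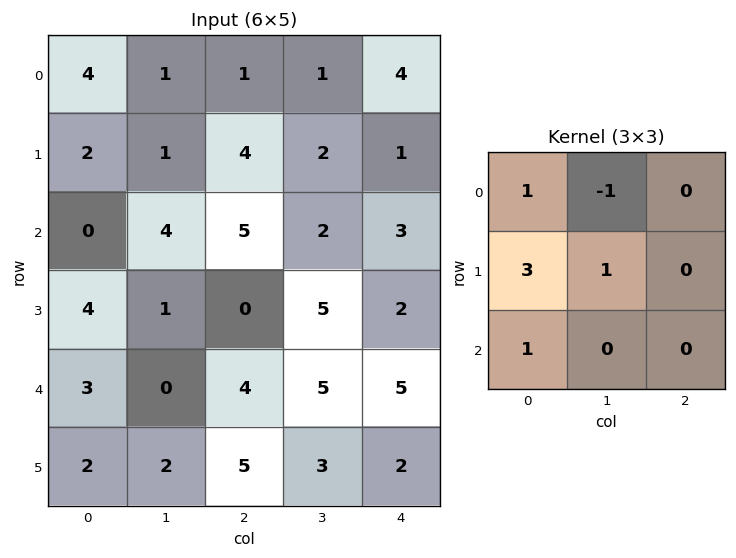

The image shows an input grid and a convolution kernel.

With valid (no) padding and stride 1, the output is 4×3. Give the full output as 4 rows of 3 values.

Output[0,0]: The receptive field on the input at this output position is [4 1 1 / 2 1 4 / 0 4 5]. Elementwise product with the kernel and sum: 4·1 + 1·-1 + 2·3 + 1·1 + 0·1.

10 11 19
9 15 19
12 2 12
14 7 17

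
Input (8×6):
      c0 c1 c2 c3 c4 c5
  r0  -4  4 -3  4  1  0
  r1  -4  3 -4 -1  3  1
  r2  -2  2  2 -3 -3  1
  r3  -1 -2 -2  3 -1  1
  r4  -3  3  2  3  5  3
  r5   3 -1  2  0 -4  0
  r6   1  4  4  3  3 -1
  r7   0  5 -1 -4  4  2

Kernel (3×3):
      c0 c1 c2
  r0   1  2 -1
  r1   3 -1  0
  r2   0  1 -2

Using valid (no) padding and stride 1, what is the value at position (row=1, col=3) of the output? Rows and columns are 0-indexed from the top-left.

The receptive field on the input at this output position is [-1 3 1 / -3 -3 1 / 3 -1 1]. Elementwise product with the kernel and sum: -1·1 + 3·2 + 1·-1 + -3·3 + -3·-1 + -1·1 + 1·-2.

-5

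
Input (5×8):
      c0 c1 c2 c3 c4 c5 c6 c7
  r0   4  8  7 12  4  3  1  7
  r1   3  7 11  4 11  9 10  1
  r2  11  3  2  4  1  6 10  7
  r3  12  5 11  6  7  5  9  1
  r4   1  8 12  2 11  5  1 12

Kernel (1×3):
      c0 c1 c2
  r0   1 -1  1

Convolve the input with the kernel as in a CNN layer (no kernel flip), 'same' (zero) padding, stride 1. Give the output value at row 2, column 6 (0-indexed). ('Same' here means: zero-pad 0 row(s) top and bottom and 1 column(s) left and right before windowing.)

The receptive field on the zero-padded input at this output position is [6 10 7]. Elementwise product with the kernel and sum: 6·1 + 10·-1 + 7·1.

3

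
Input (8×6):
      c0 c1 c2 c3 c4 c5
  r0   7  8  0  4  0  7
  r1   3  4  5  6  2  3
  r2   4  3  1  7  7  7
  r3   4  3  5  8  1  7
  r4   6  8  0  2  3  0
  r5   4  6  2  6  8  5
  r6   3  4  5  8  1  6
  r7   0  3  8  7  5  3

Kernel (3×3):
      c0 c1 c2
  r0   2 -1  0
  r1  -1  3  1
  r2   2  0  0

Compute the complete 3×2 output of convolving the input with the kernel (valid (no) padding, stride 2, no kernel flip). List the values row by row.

28 13
27 15
26 32

Output[0,0]: The receptive field on the input at this output position is [7 8 0 / 3 4 5 / 4 3 1]. Elementwise product with the kernel and sum: 7·2 + 8·-1 + 3·-1 + 4·3 + 5·1 + 4·2.
Output[0,1]: The receptive field on the input at this output position is [0 4 0 / 5 6 2 / 1 7 7]. Elementwise product with the kernel and sum: 0·2 + 4·-1 + 5·-1 + 6·3 + 2·1 + 1·2.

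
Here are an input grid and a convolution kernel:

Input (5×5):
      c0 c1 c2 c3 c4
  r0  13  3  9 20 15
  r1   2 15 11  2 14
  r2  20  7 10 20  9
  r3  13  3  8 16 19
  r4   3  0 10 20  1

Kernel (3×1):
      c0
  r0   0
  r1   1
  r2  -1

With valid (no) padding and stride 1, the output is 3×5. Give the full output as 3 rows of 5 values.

-18 8 1 -18 5
7 4 2 4 -10
10 3 -2 -4 18

Output[0,0]: The receptive field on the input at this output position is [13 / 2 / 20]. Elementwise product with the kernel and sum: 2·1 + 20·-1.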